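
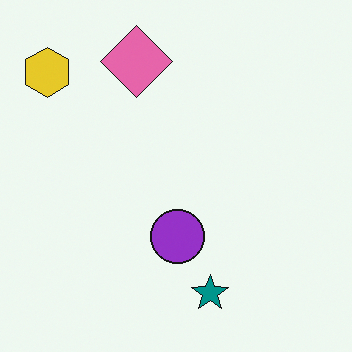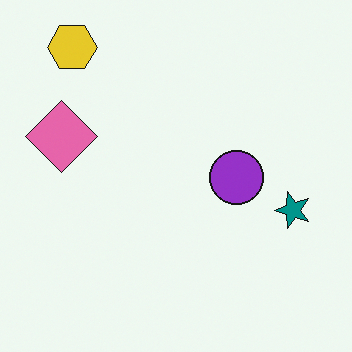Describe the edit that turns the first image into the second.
The image was transposed (reflected across the top-left ↔ bottom-right diagonal).

Shapes have swapped their row and column positions — what was in the top-right is now in the bottom-left — a diagonal reflection.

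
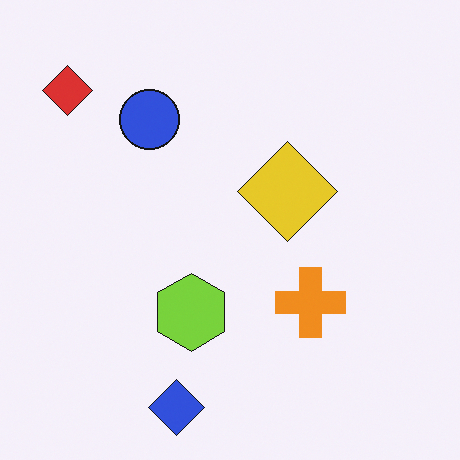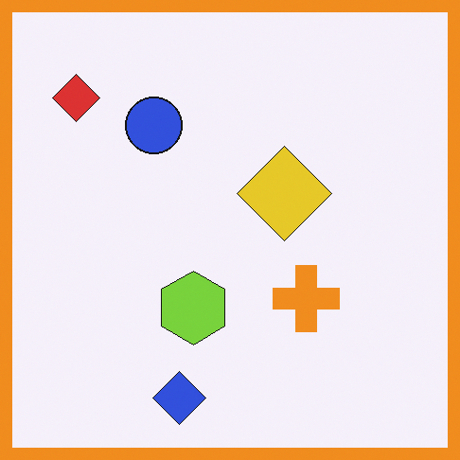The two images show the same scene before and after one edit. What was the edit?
Framed with a orange border.

A solid orange frame runs around the edge of the second image, with the content slightly shrunk inside it.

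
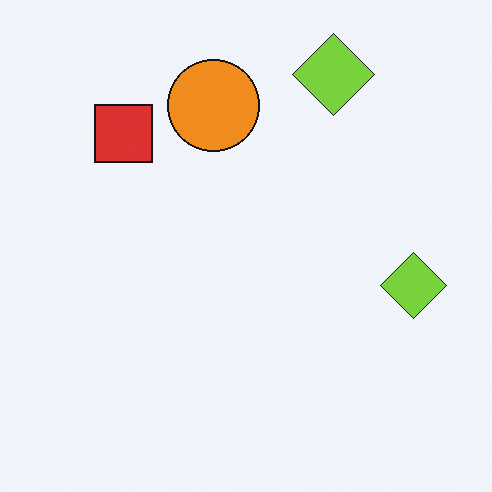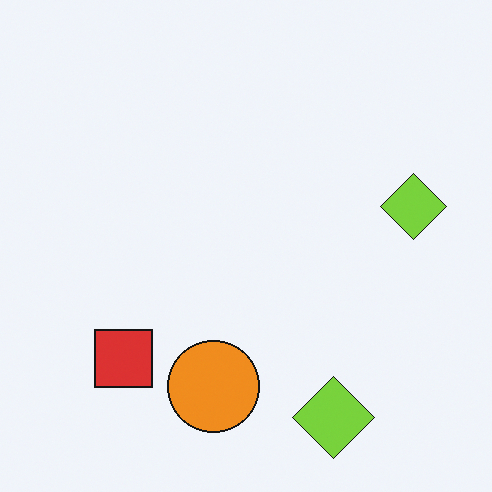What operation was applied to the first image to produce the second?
The transformation is: flipped vertically (top ↔ bottom).

The orange circle is in the top of the first image and the bottom of the second — shapes on opposite sides of the horizontal midline have swapped in a mirror flip.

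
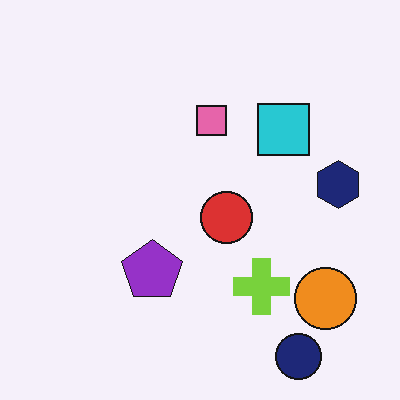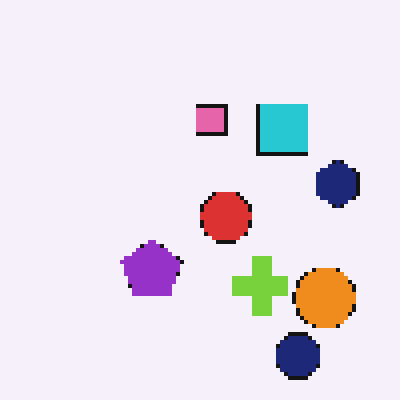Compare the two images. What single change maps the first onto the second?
This is the original image mildly pixelated.

Shapes are reduced to large square blocks; fine edges and outlines are lost — a downscale-then-upscale (mosaic) effect.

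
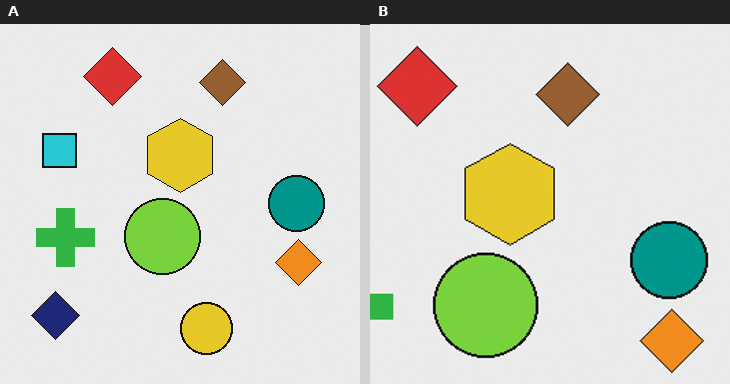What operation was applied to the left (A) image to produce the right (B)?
This is the original image cropped slightly and scaled back up.

The visible shapes are larger and the field of view is narrower; shapes near the original edges may be partly or wholly outside the frame — a crop-and-rescale.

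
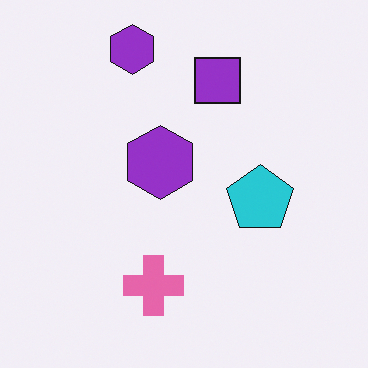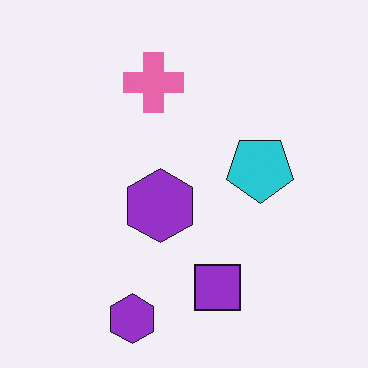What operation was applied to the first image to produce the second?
The image was flipped vertically (top ↔ bottom).

The purple square is in the top of the first image and the bottom of the second — shapes on opposite sides of the horizontal midline have swapped in a mirror flip.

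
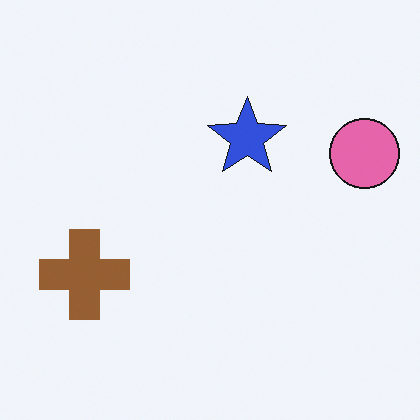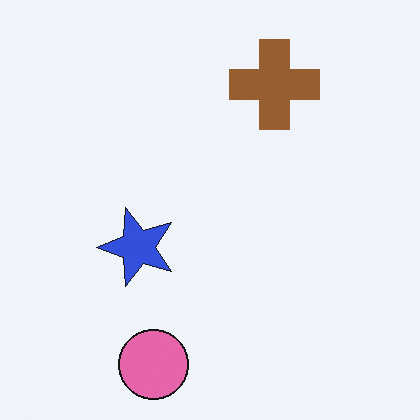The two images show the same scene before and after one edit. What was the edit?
Transposed (reflected across the top-left ↔ bottom-right diagonal).

Shapes have swapped their row and column positions — what was in the top-right is now in the bottom-left — a diagonal reflection.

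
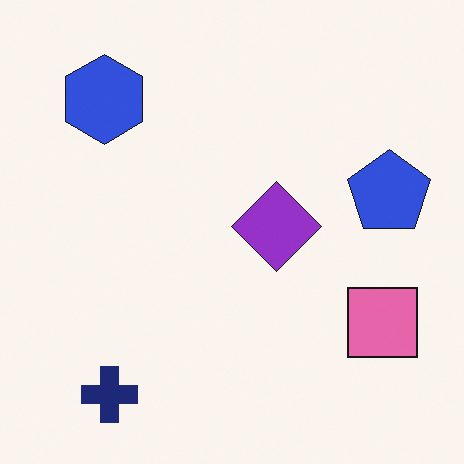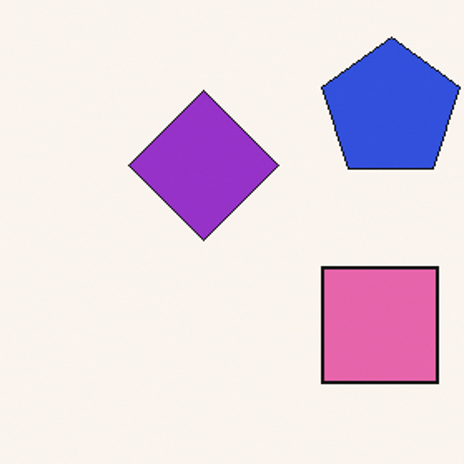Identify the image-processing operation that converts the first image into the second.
This is the original image cropped tightly and scaled back up.

The visible shapes are larger and the field of view is narrower; shapes near the original edges may be partly or wholly outside the frame — a crop-and-rescale.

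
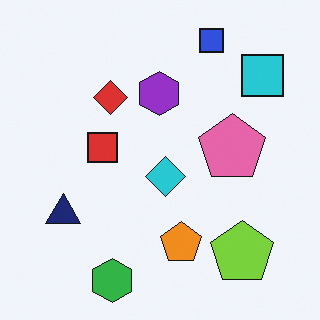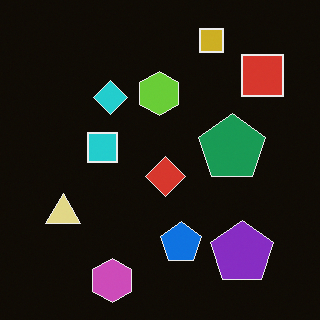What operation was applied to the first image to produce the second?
It was color-inverted (negative).

The light background has become dark and every shape's color is its complement — a photographic negative.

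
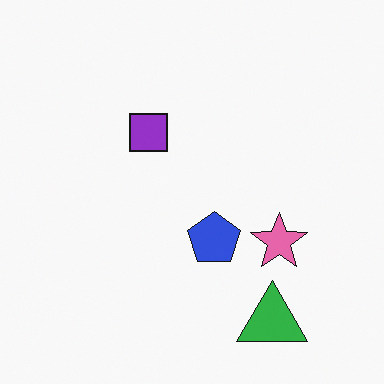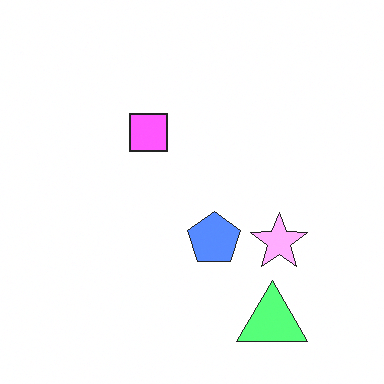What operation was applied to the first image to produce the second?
The image was brightened a lot.

Every pixel — background and shapes alike — is uniformly brightened.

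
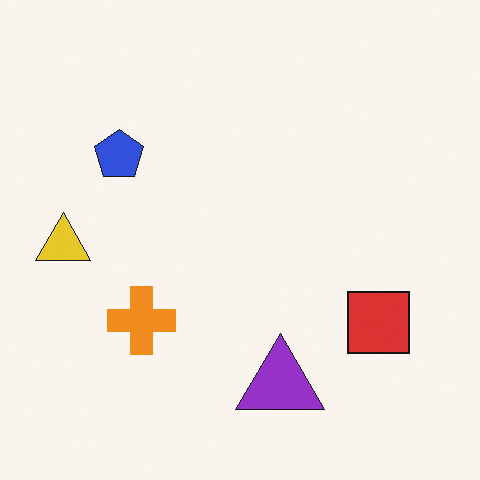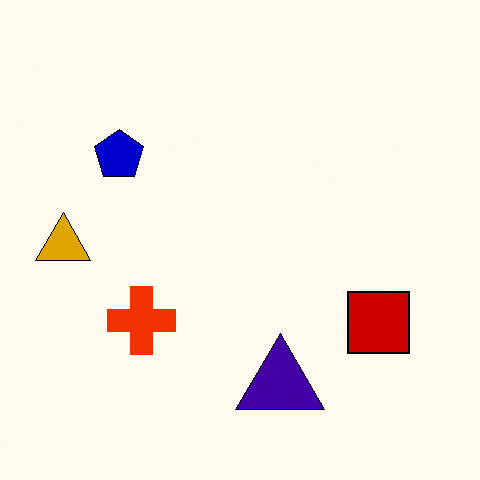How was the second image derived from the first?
The second image is the first boosted in contrast.

Tones are pushed away from mid-grey across the whole image — a global contrast change.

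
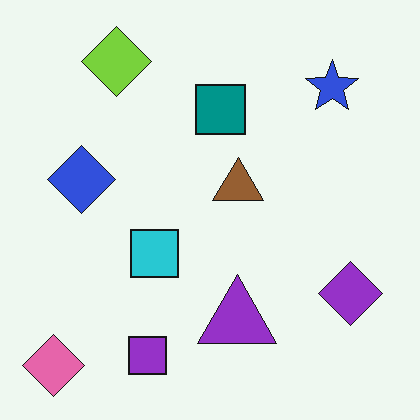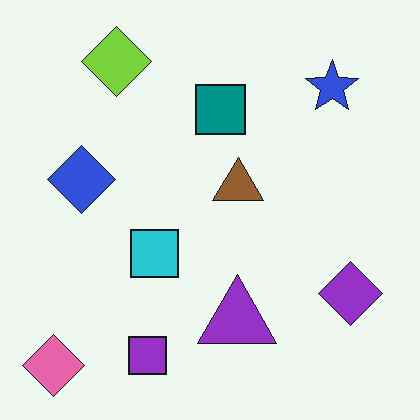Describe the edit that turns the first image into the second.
The transformation is: JPEG-compressed with visible artifacts.

Blocky 8×8 compression artifacts appear around shape edges and the flat background shows ringing — characteristic JPEG degradation.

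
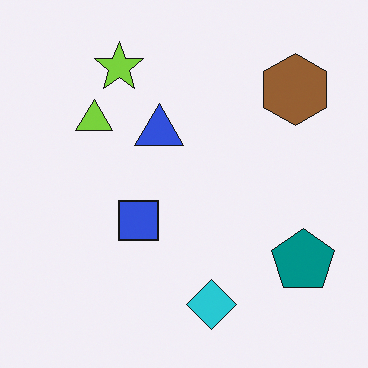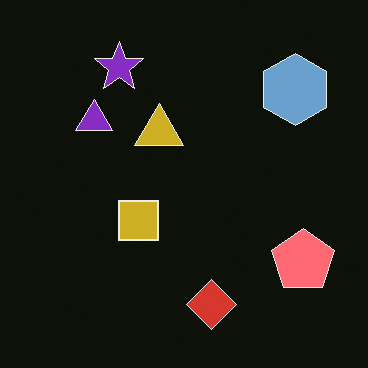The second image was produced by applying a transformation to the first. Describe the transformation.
It was color-inverted (negative).

The light background has become dark and every shape's color is its complement — a photographic negative.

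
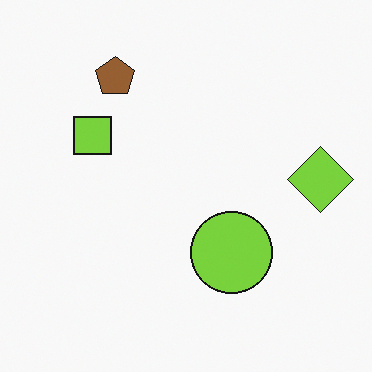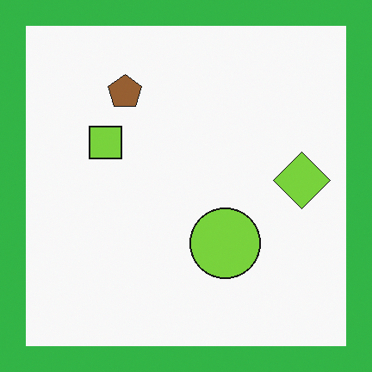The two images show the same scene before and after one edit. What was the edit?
Framed with a green border.

A solid green frame runs around the edge of the second image, with the content slightly shrunk inside it.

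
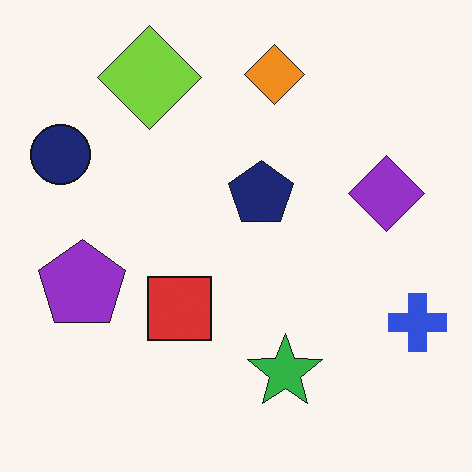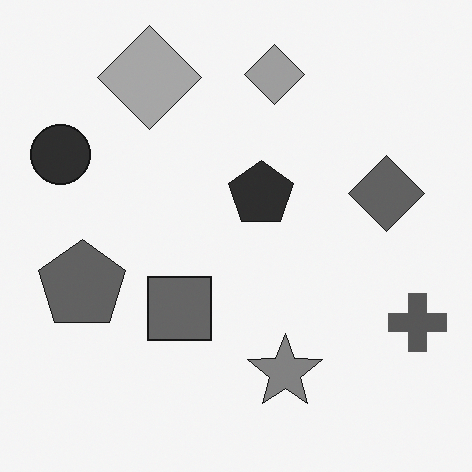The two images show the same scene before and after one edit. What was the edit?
Converted to grayscale.

All color is removed — every shape is now a shade of grey.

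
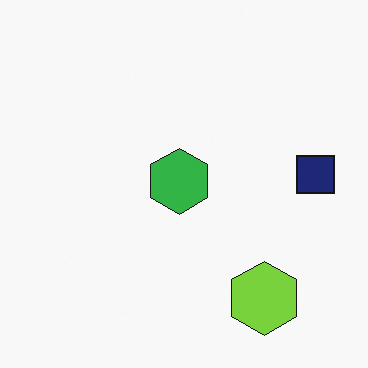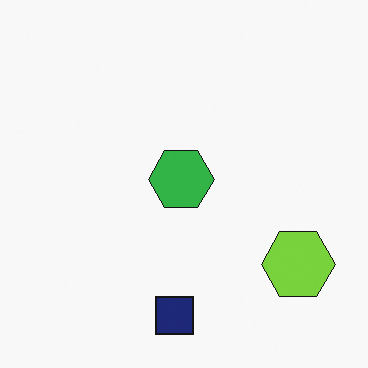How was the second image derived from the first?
Transposed (reflected across the top-left ↔ bottom-right diagonal).

Shapes have swapped their row and column positions — what was in the top-right is now in the bottom-left — a diagonal reflection.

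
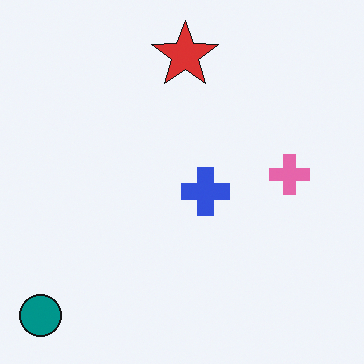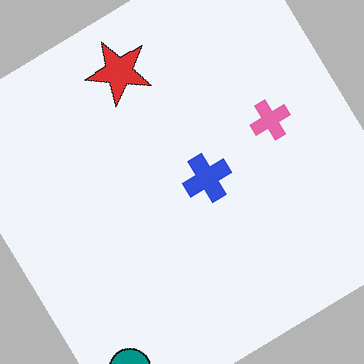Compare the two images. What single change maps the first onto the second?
The image was rotated counter-clockwise by a large amount — several tens of degrees.

Every shape is tilted by the same angle and the image corners show triangular fill wedges — a whole-image rotation by a non-right angle.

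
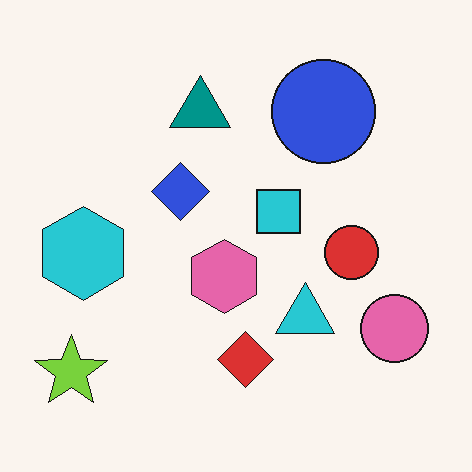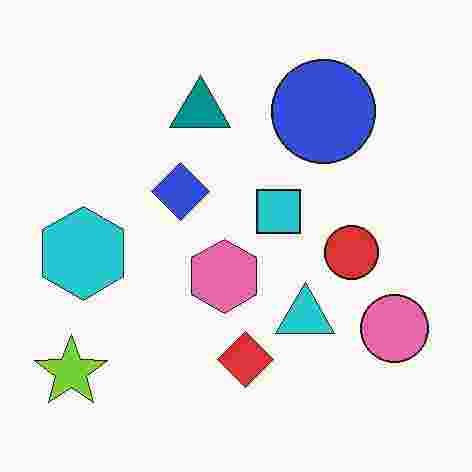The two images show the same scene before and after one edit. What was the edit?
The second image is the first heavily JPEG-compressed with obvious blocking artifacts.

Blocky 8×8 compression artifacts appear around shape edges and the flat background shows ringing — characteristic JPEG degradation.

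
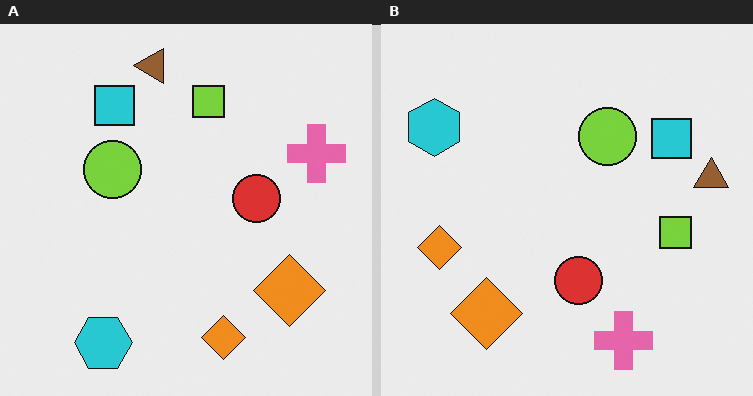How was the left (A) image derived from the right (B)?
The left (A) image is the right (B) rotated 90° counter-clockwise.

The cyan hexagon sits in the top-left of the right (B) image and the bottom-left of the left (A) — consistent with a whole-image 90° counter-clockwise rotation.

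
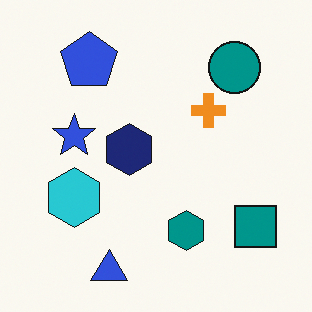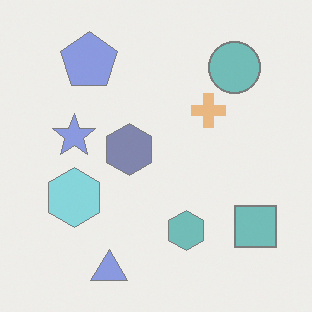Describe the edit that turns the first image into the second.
The transformation is: given much lower contrast.

Tones are pushed toward mid-grey across the whole image — a global contrast change.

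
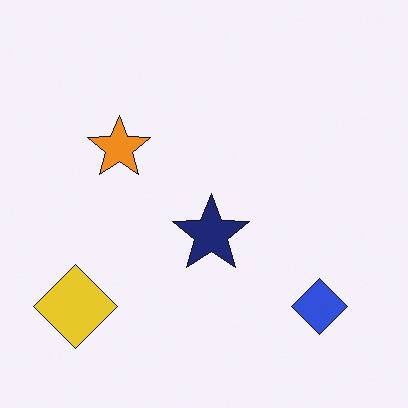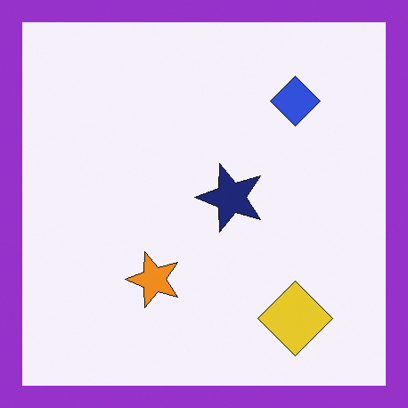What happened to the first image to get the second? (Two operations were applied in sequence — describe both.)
The transformation is: rotated 90° counter-clockwise, then framed with a purple border.

The yellow diamond sits in the bottom-left of the first image and the bottom-right of the second — consistent with a whole-image 90° counter-clockwise rotation. A solid purple frame runs around the edge of the second image, with the content slightly shrunk inside it.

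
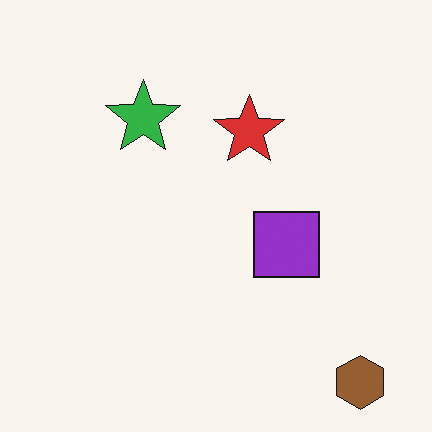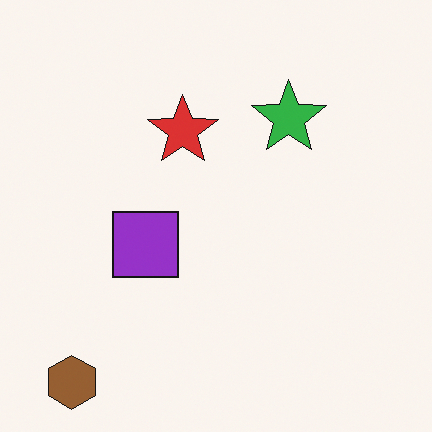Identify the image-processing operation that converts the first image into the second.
Flipped horizontally (left ↔ right).

The brown hexagon is in the bottom-right of the first image and the bottom-left of the second — shapes on opposite sides of the vertical midline have swapped in a mirror flip.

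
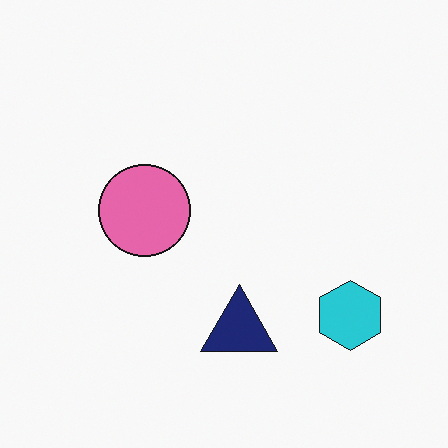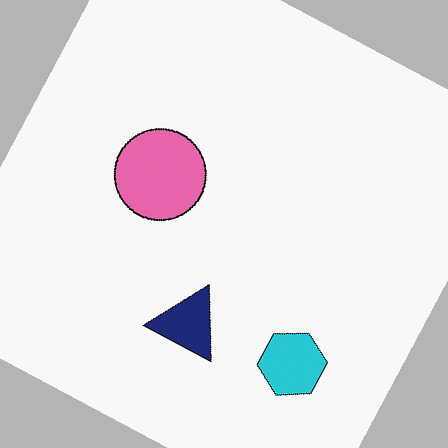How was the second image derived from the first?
The second image is the first rotated clockwise by a moderate amount.

Every shape is tilted by the same angle and the image corners show triangular fill wedges — a whole-image rotation by a non-right angle.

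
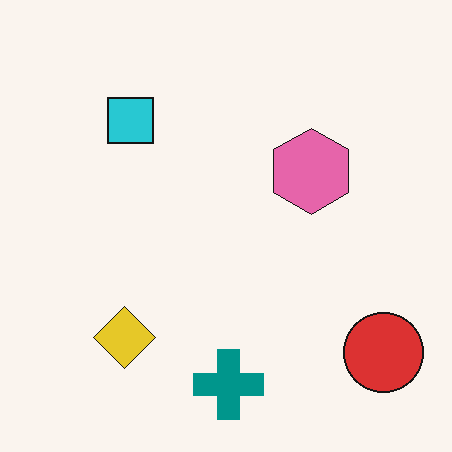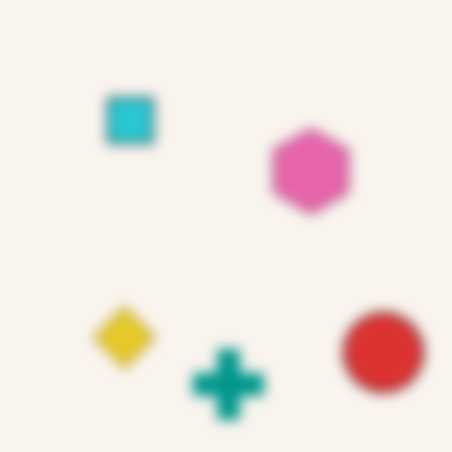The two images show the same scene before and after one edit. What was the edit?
Strongly gaussian-blurred.

Shape edges and outlines are uniformly softened across the whole image.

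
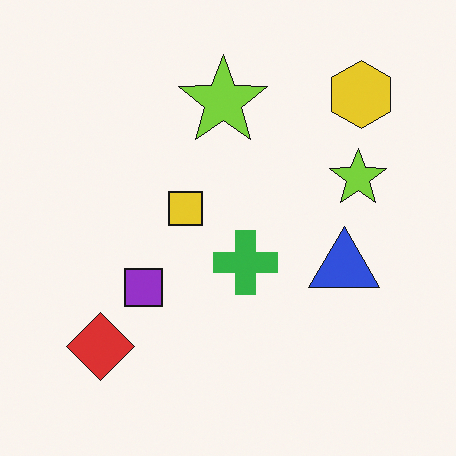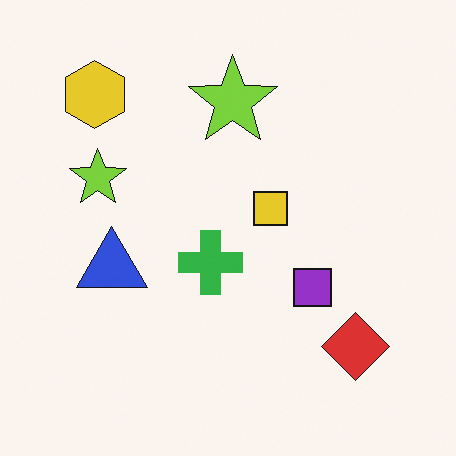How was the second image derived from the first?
The image was flipped horizontally (left ↔ right).

The yellow hexagon is in the top-right of the first image and the top-left of the second — shapes on opposite sides of the vertical midline have swapped in a mirror flip.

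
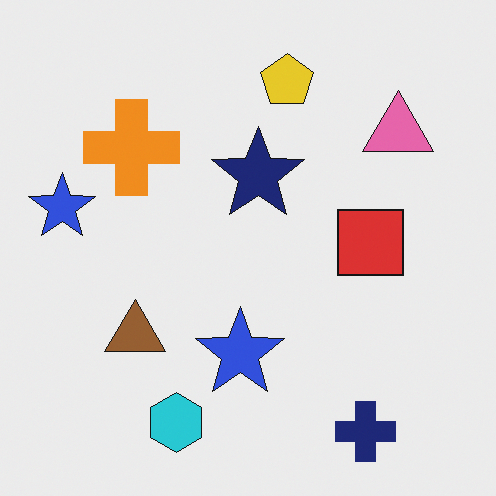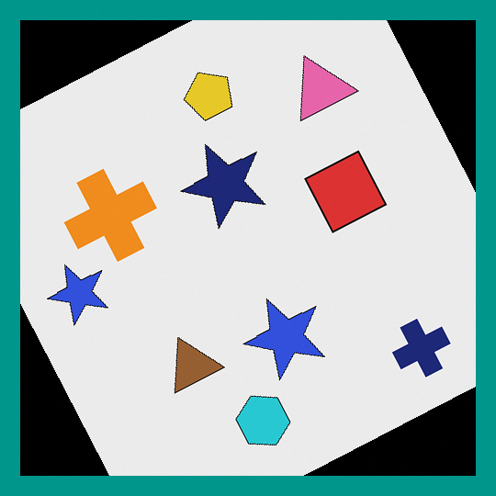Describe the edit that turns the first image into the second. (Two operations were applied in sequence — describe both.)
It was rotated counter-clockwise by a moderate amount, then framed with a teal border.

Every shape is tilted by the same angle and the image corners show triangular fill wedges — a whole-image rotation by a non-right angle. A solid teal frame runs around the edge of the second image, with the content slightly shrunk inside it.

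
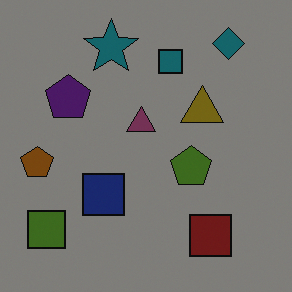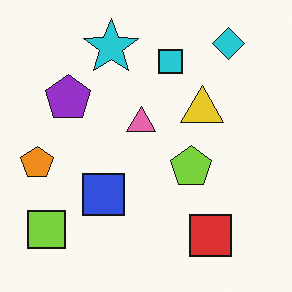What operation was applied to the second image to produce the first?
The first image is the second substantially darkened.

Every pixel — background and shapes alike — is uniformly darkened.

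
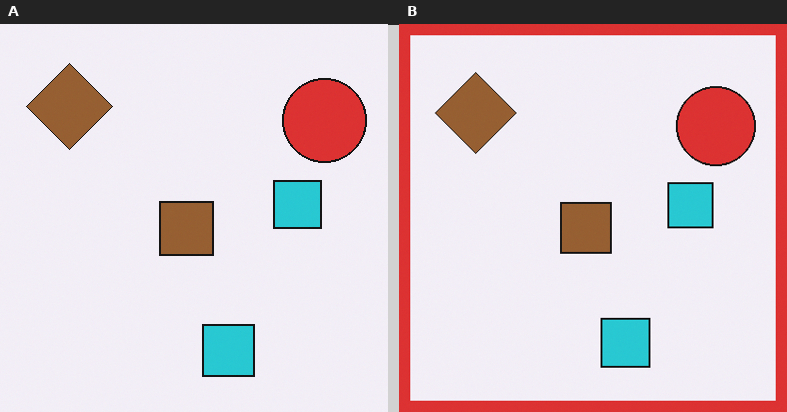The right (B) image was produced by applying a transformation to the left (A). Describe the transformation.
The transformation is: framed with a red border.

A solid red frame runs around the edge of the right (B) image, with the content slightly shrunk inside it.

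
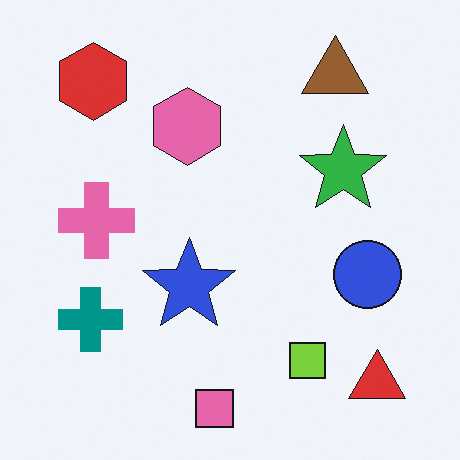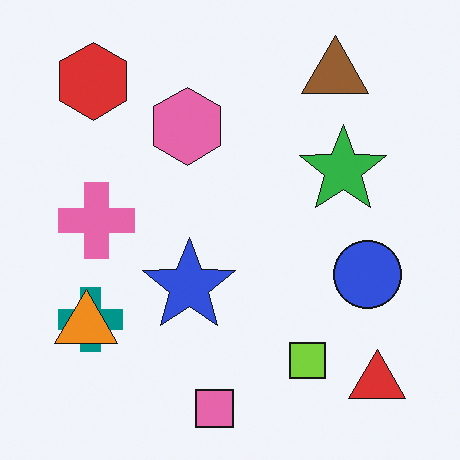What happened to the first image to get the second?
It was overlaid with an additional orange triangle.

An orange triangle appears in the second image that is absent from the first.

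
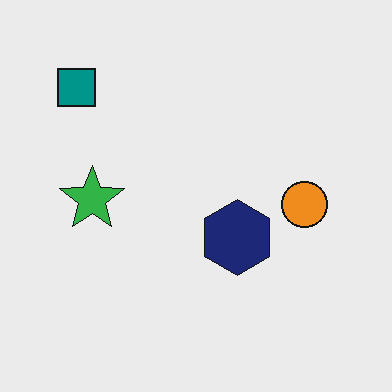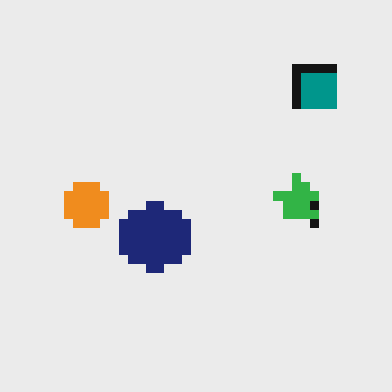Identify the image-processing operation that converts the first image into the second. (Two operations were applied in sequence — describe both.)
It was coarsely pixelated, then flipped horizontally (left ↔ right).

Shapes are reduced to large square blocks; fine edges and outlines are lost — a downscale-then-upscale (mosaic) effect. The teal square is in the top-left of the first image and the top-right of the second — shapes on opposite sides of the vertical midline have swapped in a mirror flip.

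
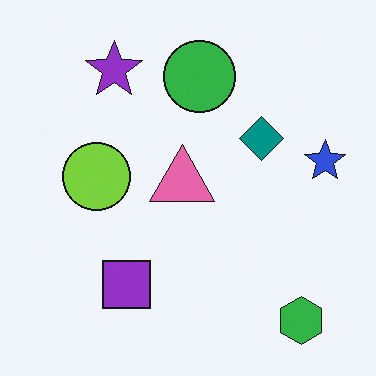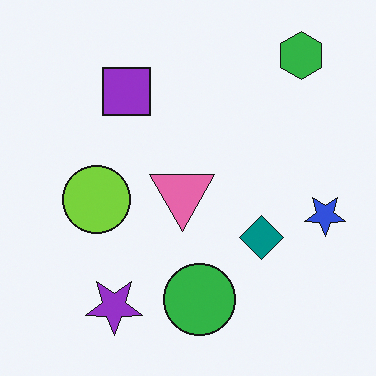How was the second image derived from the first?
It was flipped vertically (top ↔ bottom).

The green hexagon is in the bottom-right of the first image and the top-right of the second — shapes on opposite sides of the horizontal midline have swapped in a mirror flip.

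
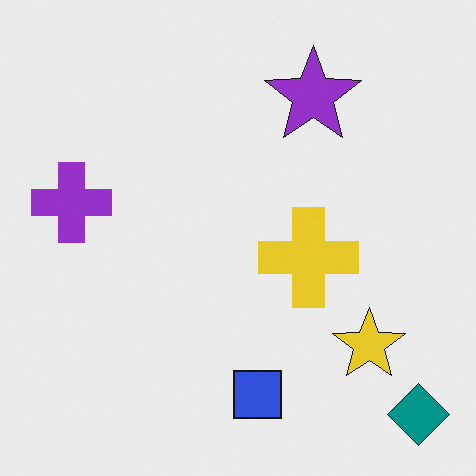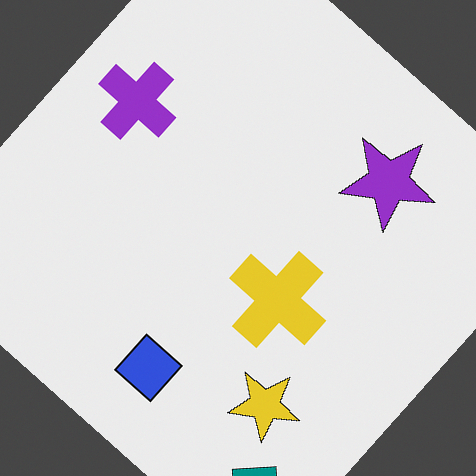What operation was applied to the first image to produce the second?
This is the original image rotated clockwise by a large amount — several tens of degrees.

Every shape is tilted by the same angle and the image corners show triangular fill wedges — a whole-image rotation by a non-right angle.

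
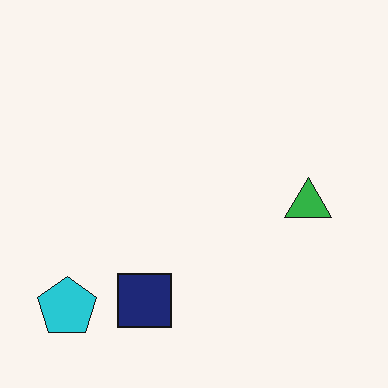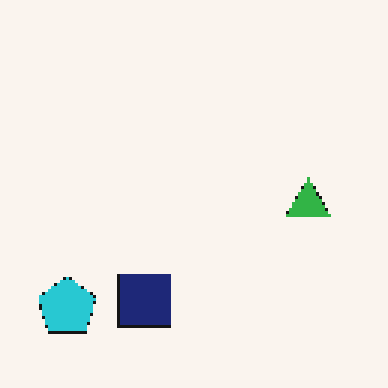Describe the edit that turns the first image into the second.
This is the original image lightly pixelated (a mild mosaic effect).

Shapes are reduced to large square blocks; fine edges and outlines are lost — a downscale-then-upscale (mosaic) effect.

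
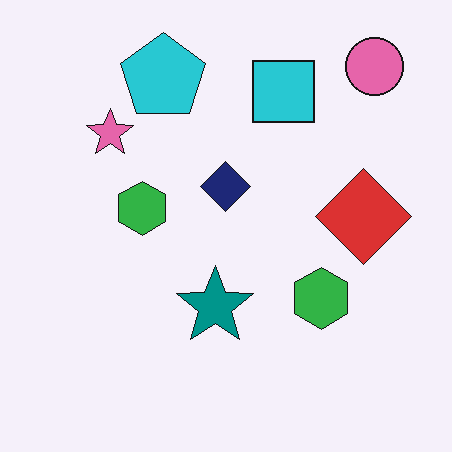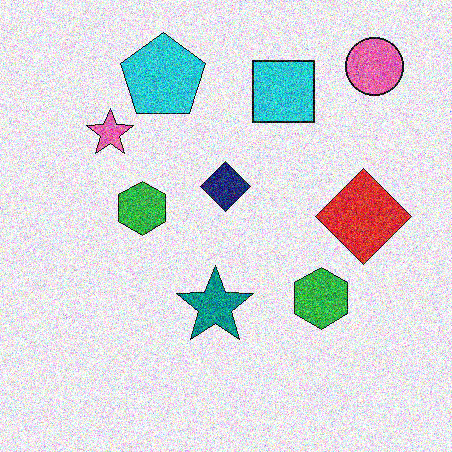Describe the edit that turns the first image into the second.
The image was degraded with a thick layer of grain.

Random speckle covers the whole image, including the flat background.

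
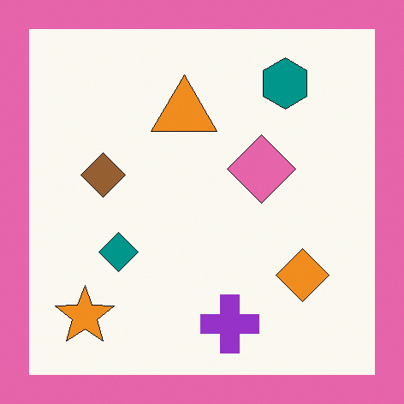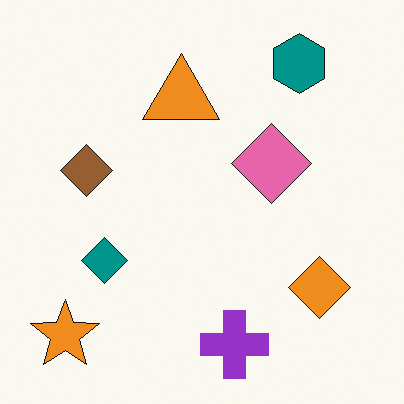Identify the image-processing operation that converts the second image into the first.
The transformation is: framed with a pink border.

A solid pink frame runs around the edge of the first image, with the content slightly shrunk inside it.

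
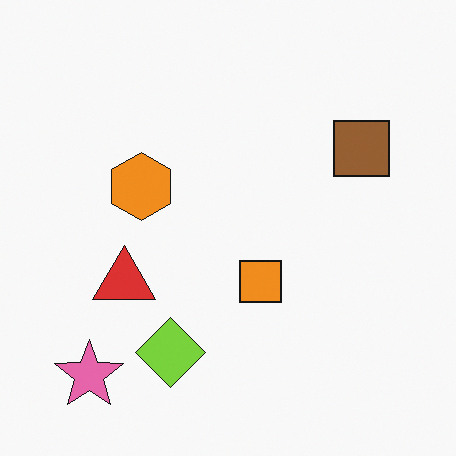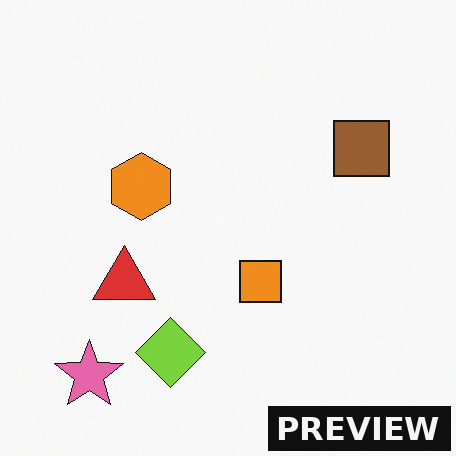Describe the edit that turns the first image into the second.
The second image is the first watermarked with the text "PREVIEW" in the lower-right corner.

A dark label reading "PREVIEW" appears in the lower-right corner.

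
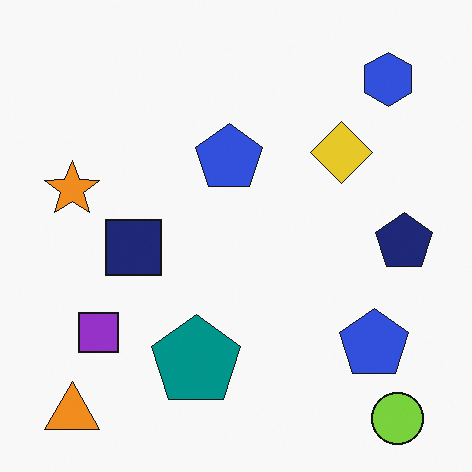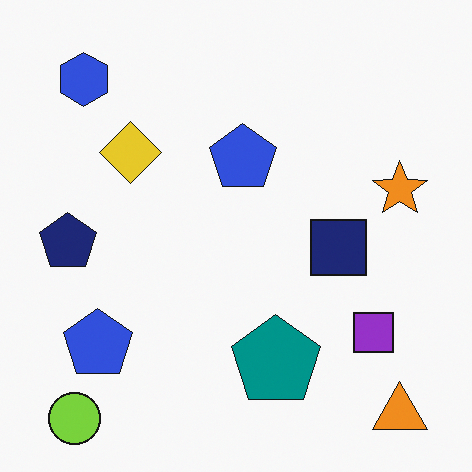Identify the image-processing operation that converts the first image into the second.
The second image is the first flipped horizontally (left ↔ right).

The navy pentagon is in the right of the first image and the left of the second — shapes on opposite sides of the vertical midline have swapped in a mirror flip.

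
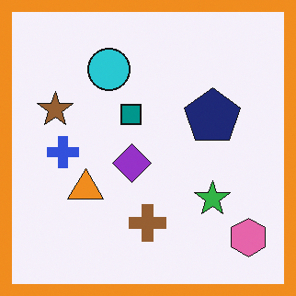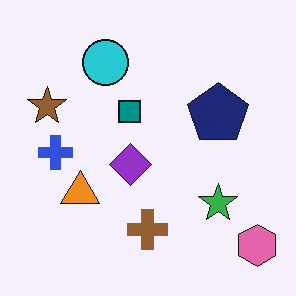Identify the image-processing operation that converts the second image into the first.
The image was framed with a orange border.

A solid orange frame runs around the edge of the first image, with the content slightly shrunk inside it.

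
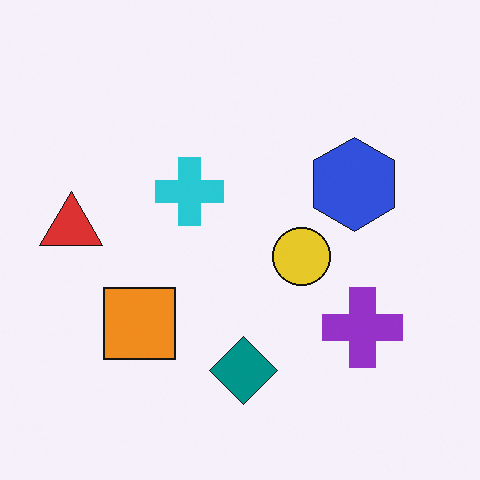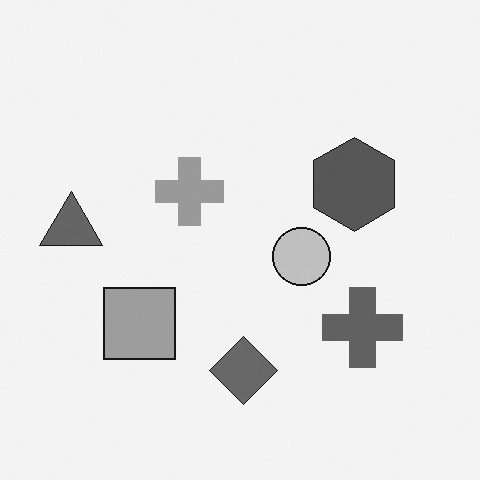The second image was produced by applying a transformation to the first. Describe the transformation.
The second image is the first converted to grayscale.

All color is removed — every shape is now a shade of grey.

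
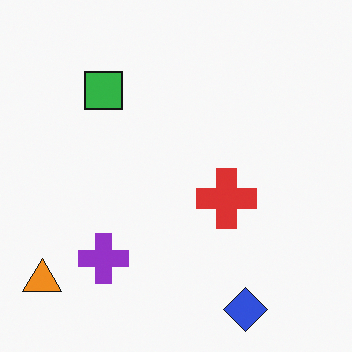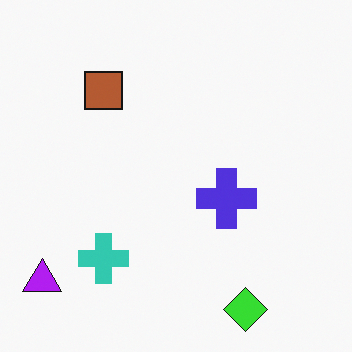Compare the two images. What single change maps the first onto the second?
The image was hue-shifted through roughly half the color wheel.

Every shape's color has rotated by the same amount around the hue wheel — a uniform hue shift.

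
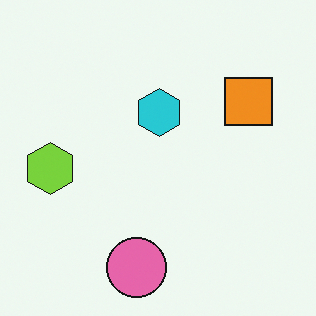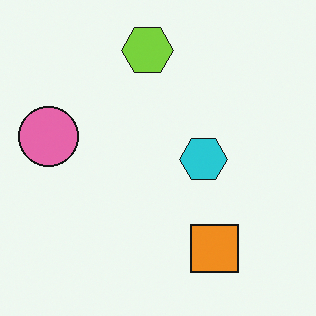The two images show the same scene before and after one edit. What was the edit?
The second image is the first rotated 90° clockwise.

The pink circle sits in the bottom of the first image and the left of the second — consistent with a whole-image 90° clockwise rotation.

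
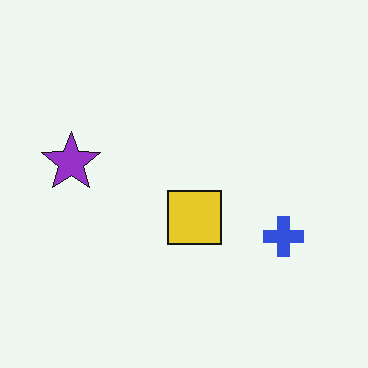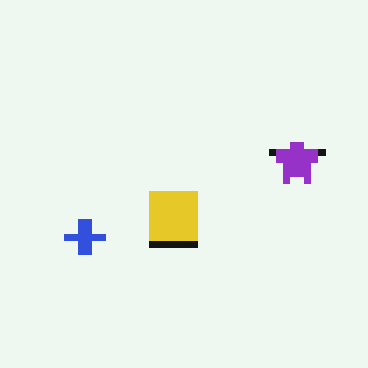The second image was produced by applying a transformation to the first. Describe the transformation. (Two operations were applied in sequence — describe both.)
It was flipped horizontally (left ↔ right), then moderately pixelated.

The purple star is in the left of the first image and the right of the second — shapes on opposite sides of the vertical midline have swapped in a mirror flip. Shapes are reduced to large square blocks; fine edges and outlines are lost — a downscale-then-upscale (mosaic) effect.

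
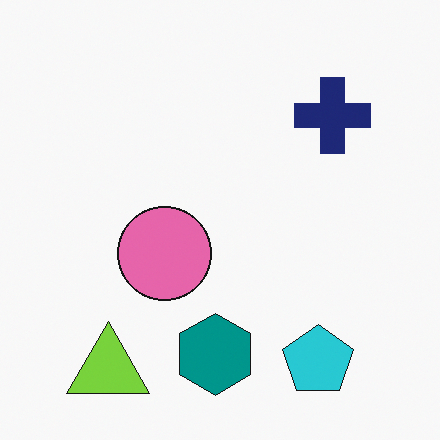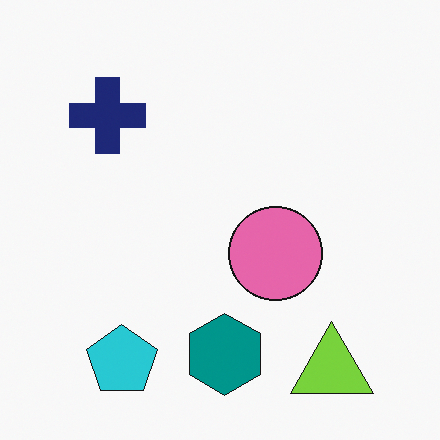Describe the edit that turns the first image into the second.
The image was flipped horizontally (left ↔ right).

The navy cross is in the top-right of the first image and the top-left of the second — shapes on opposite sides of the vertical midline have swapped in a mirror flip.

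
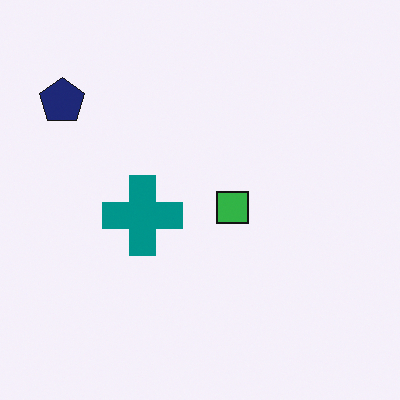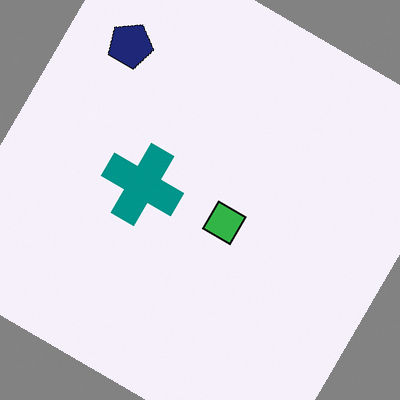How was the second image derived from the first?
It was rotated clockwise by a large amount — several tens of degrees.

Every shape is tilted by the same angle and the image corners show triangular fill wedges — a whole-image rotation by a non-right angle.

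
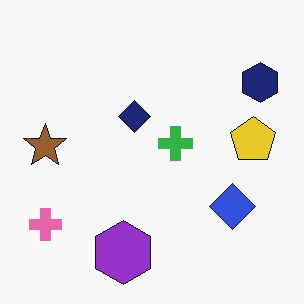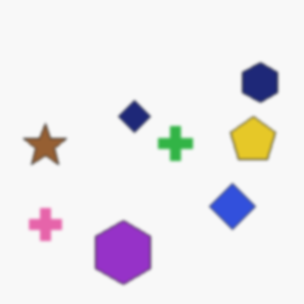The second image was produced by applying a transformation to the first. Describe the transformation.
The second image is the first lightly blurred.

Shape edges and outlines are uniformly softened across the whole image.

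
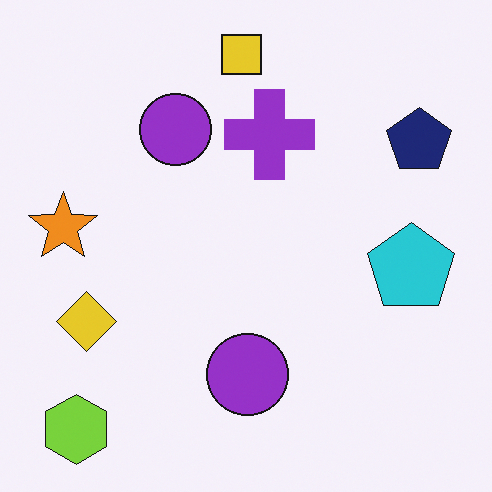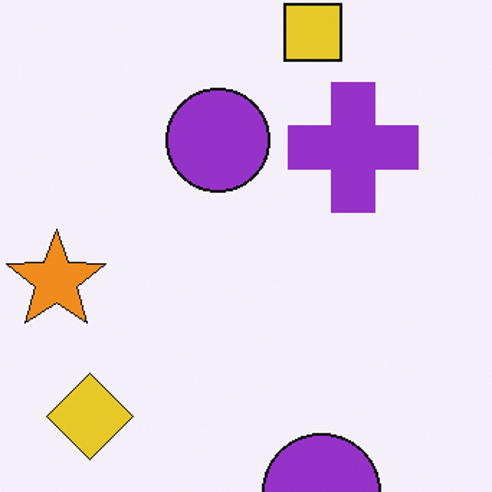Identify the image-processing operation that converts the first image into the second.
The transformation is: cropped to a modestly smaller region and rescaled.

The visible shapes are larger and the field of view is narrower; shapes near the original edges may be partly or wholly outside the frame — a crop-and-rescale.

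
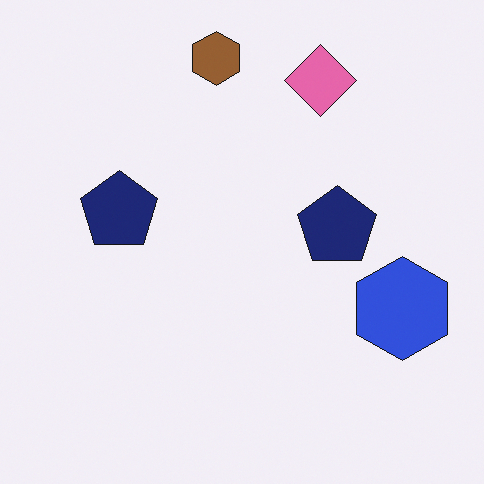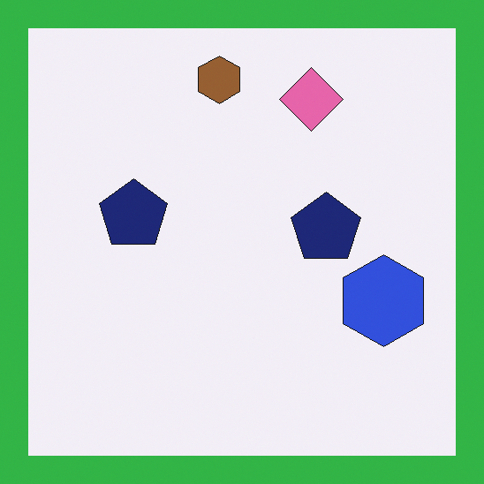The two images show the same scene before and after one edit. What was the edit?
It was framed with a green border.

A solid green frame runs around the edge of the second image, with the content slightly shrunk inside it.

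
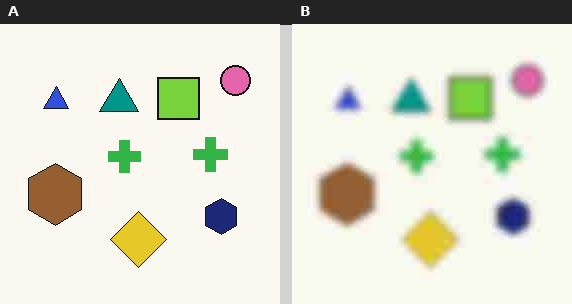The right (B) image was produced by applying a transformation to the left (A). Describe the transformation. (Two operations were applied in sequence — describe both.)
This is the original image moderately blurred, then degraded with heavy JPEG compression.

Shape edges and outlines are uniformly softened across the whole image. Blocky 8×8 compression artifacts appear around shape edges and the flat background shows ringing — characteristic JPEG degradation.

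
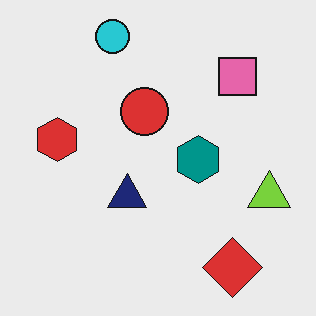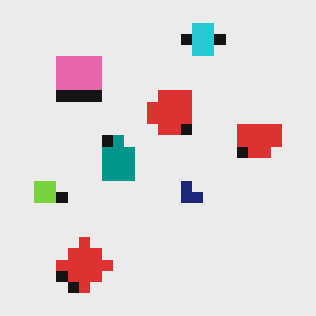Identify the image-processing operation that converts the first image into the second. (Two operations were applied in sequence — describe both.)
This is the original image flipped horizontally (left ↔ right), then heavily pixelated into large blocks.

The lime triangle is in the right of the first image and the left of the second — shapes on opposite sides of the vertical midline have swapped in a mirror flip. Shapes are reduced to large square blocks; fine edges and outlines are lost — a downscale-then-upscale (mosaic) effect.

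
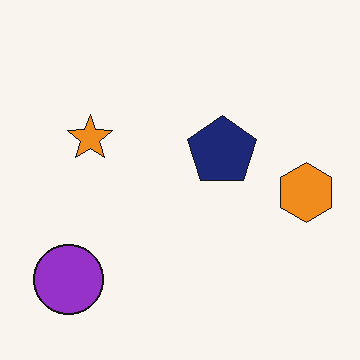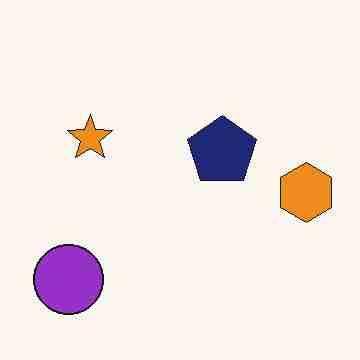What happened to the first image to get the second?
The transformation is: heavily JPEG-compressed with obvious blocking artifacts.

Blocky 8×8 compression artifacts appear around shape edges and the flat background shows ringing — characteristic JPEG degradation.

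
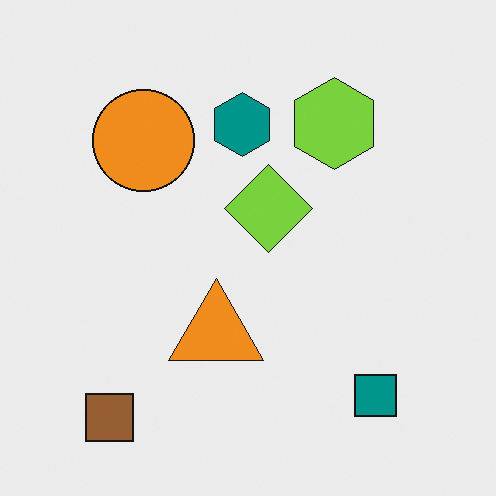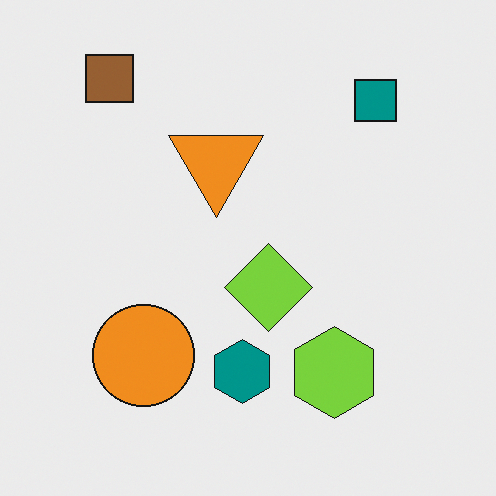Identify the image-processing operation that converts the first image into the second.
The image was flipped vertically (top ↔ bottom).

The brown square is in the bottom-left of the first image and the top-left of the second — shapes on opposite sides of the horizontal midline have swapped in a mirror flip.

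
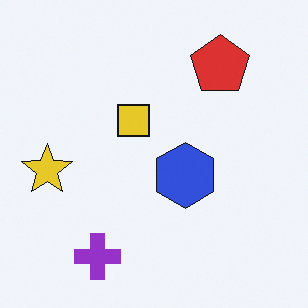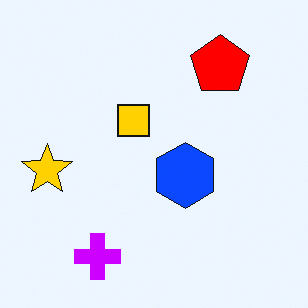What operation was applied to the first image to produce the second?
This is the original image heavily oversaturated.

All colors are more vivid — a global saturation change.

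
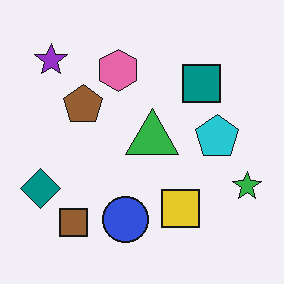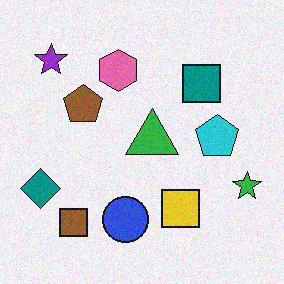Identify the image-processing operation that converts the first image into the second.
The second image is the first degraded with subtle gaussian noise.

Random speckle covers the whole image, including the flat background.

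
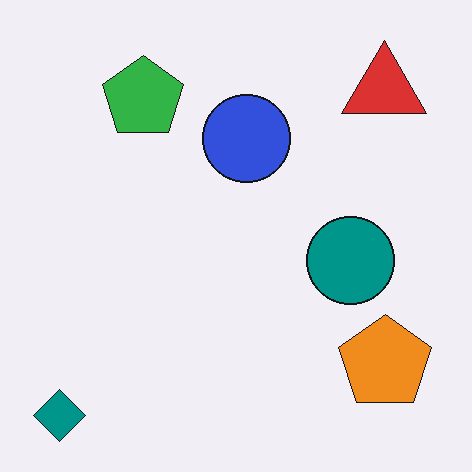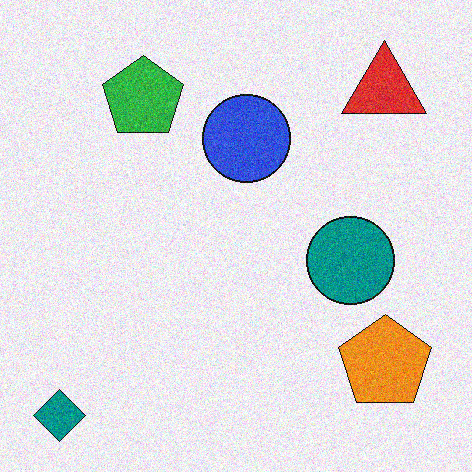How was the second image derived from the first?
The transformation is: degraded with moderate additive noise.

Random speckle covers the whole image, including the flat background.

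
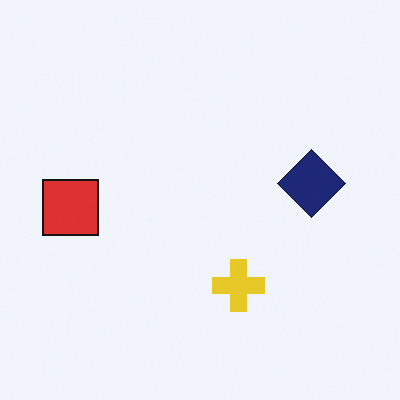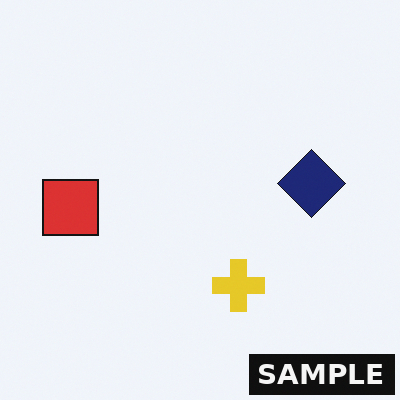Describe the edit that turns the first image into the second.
The second image is the first watermarked with the text "SAMPLE" in the lower-right corner.

A dark label reading "SAMPLE" appears in the lower-right corner.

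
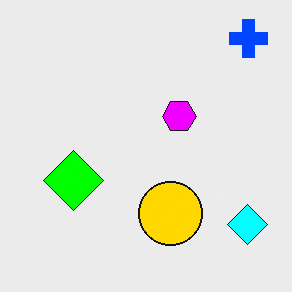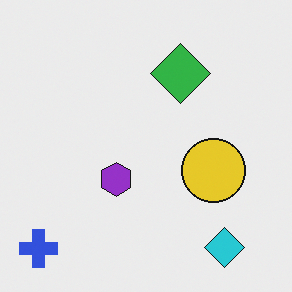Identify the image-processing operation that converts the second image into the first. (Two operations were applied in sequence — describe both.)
The first image is the second transposed (reflected across the top-left ↔ bottom-right diagonal), then heavily oversaturated.

Shapes have swapped their row and column positions — what was in the top-right is now in the bottom-left — a diagonal reflection. All colors are more vivid — a global saturation change.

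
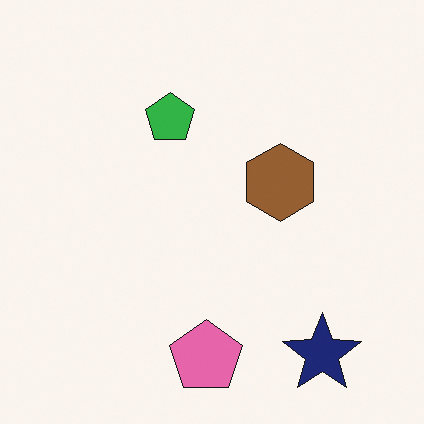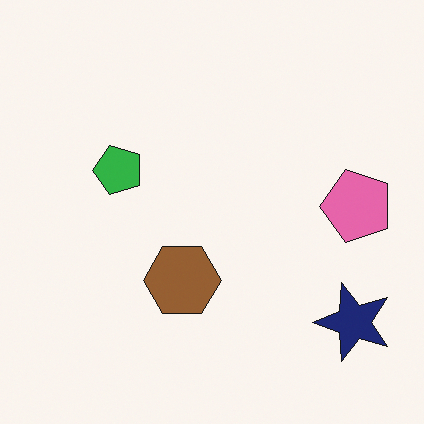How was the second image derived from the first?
Transposed (reflected across the top-left ↔ bottom-right diagonal).

Shapes have swapped their row and column positions — what was in the top-right is now in the bottom-left — a diagonal reflection.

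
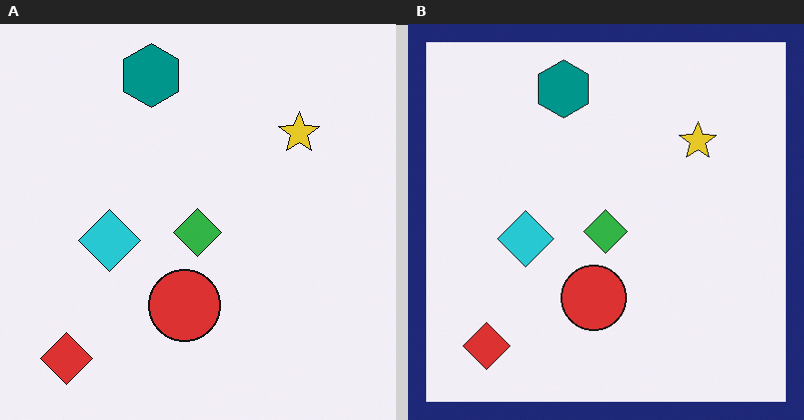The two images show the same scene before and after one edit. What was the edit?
It was framed with a navy border.

A solid navy frame runs around the edge of the right (B) image, with the content slightly shrunk inside it.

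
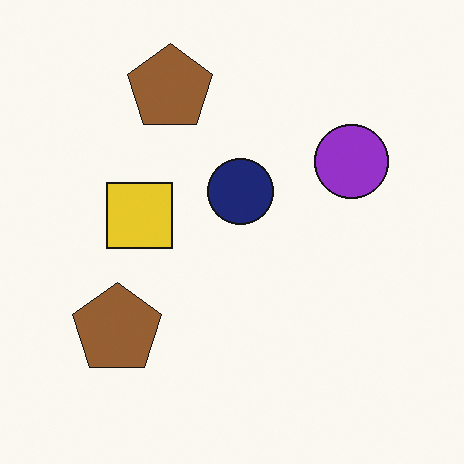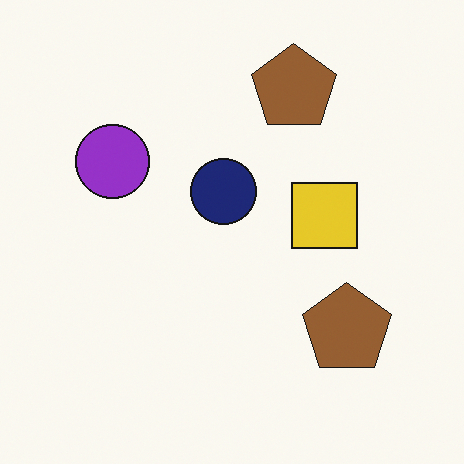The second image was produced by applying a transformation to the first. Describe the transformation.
Flipped horizontally (left ↔ right).

The purple circle is in the right of the first image and the left of the second — shapes on opposite sides of the vertical midline have swapped in a mirror flip.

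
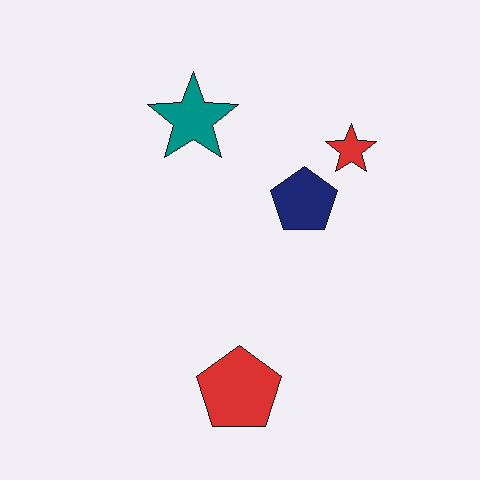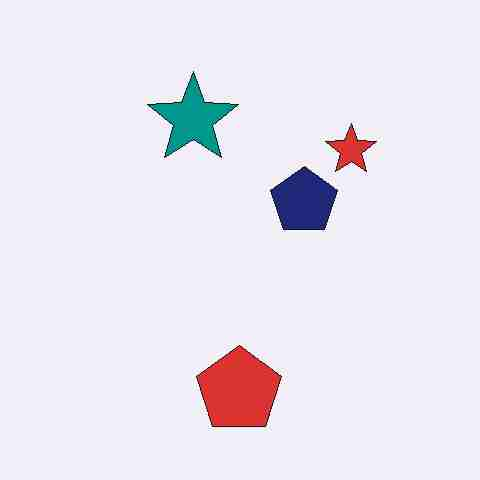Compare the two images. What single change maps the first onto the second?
This is the original image degraded with heavy JPEG compression.

Blocky 8×8 compression artifacts appear around shape edges and the flat background shows ringing — characteristic JPEG degradation.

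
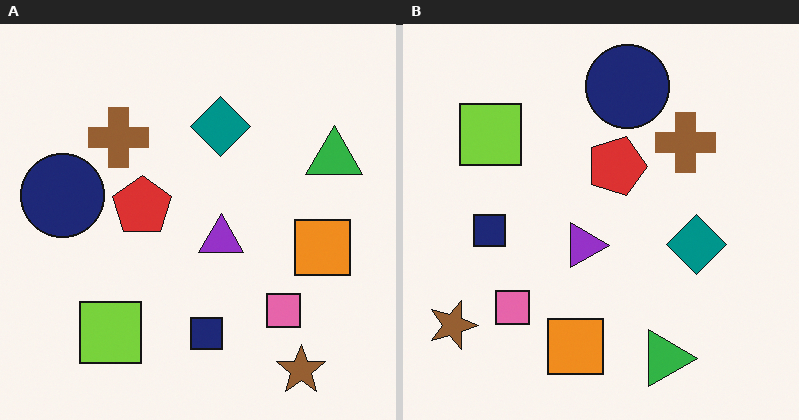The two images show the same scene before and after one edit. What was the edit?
This is the original image rotated 90° clockwise.

The brown star sits in the bottom-right of the left (A) image and the bottom-left of the right (B) — consistent with a whole-image 90° clockwise rotation.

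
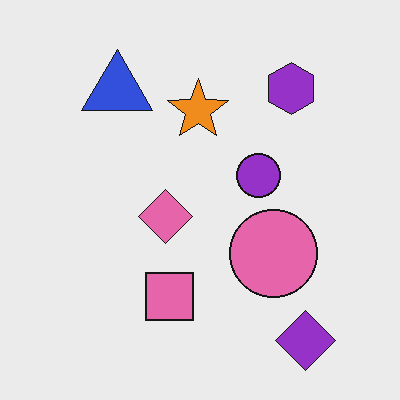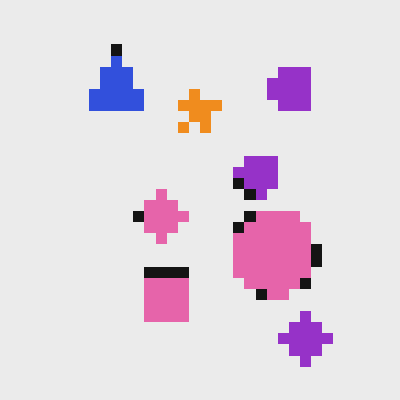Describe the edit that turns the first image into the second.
The second image is the first heavily pixelated into large blocks.

Shapes are reduced to large square blocks; fine edges and outlines are lost — a downscale-then-upscale (mosaic) effect.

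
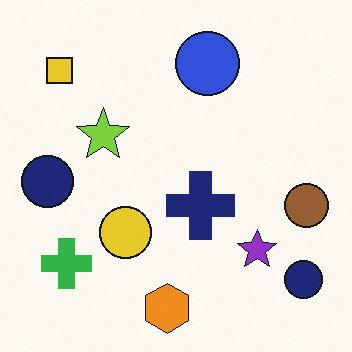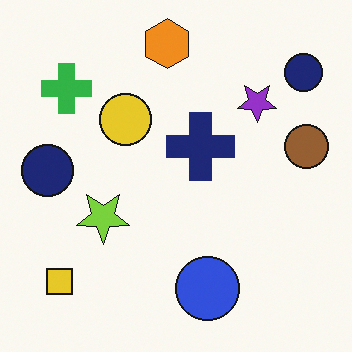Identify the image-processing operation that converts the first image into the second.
The transformation is: flipped vertically (top ↔ bottom).

The orange hexagon is in the bottom of the first image and the top of the second — shapes on opposite sides of the horizontal midline have swapped in a mirror flip.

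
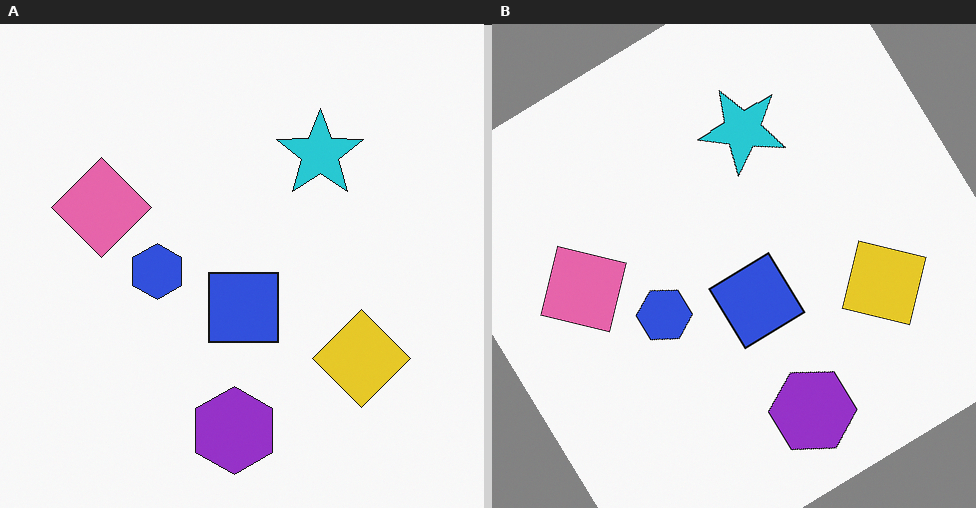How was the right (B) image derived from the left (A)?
The right (B) image is the left (A) rotated counter-clockwise by a large amount — several tens of degrees.

Every shape is tilted by the same angle and the image corners show triangular fill wedges — a whole-image rotation by a non-right angle.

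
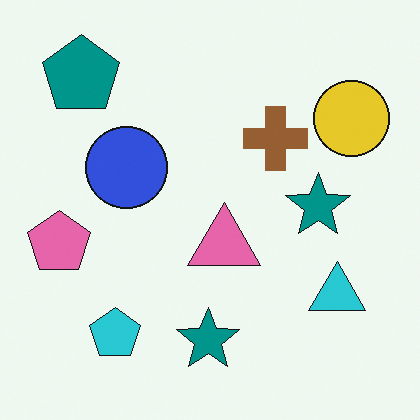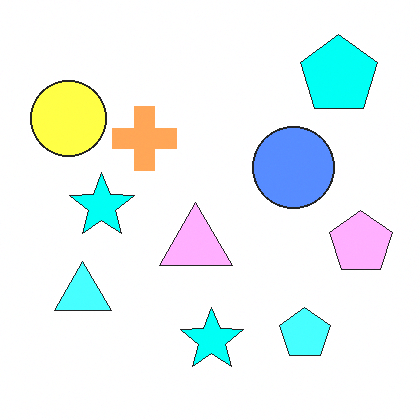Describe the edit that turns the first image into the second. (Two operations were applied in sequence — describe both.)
The image was flipped horizontally (left ↔ right), then substantially brightened.

The pink pentagon is in the left of the first image and the right of the second — shapes on opposite sides of the vertical midline have swapped in a mirror flip. Every pixel — background and shapes alike — is uniformly brightened.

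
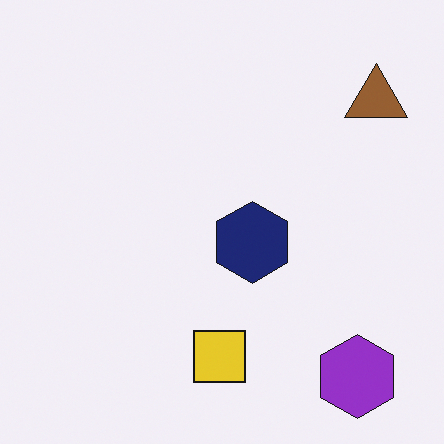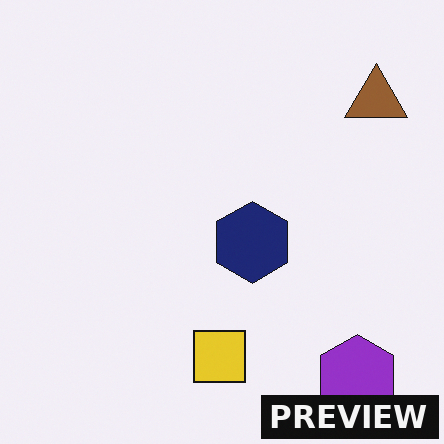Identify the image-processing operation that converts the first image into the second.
Watermarked with the text "PREVIEW" in the lower-right corner.

A dark label reading "PREVIEW" appears in the lower-right corner.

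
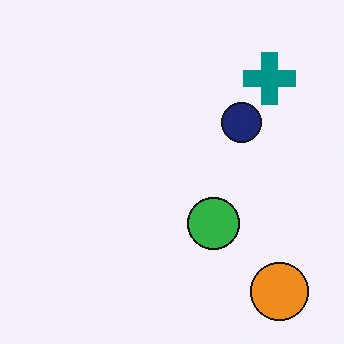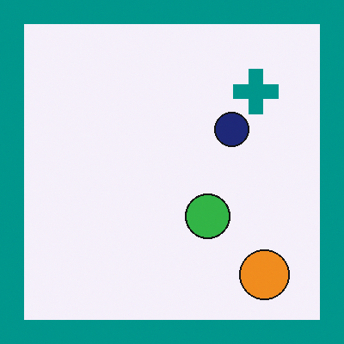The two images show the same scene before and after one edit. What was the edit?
It was framed with a teal border.

A solid teal frame runs around the edge of the second image, with the content slightly shrunk inside it.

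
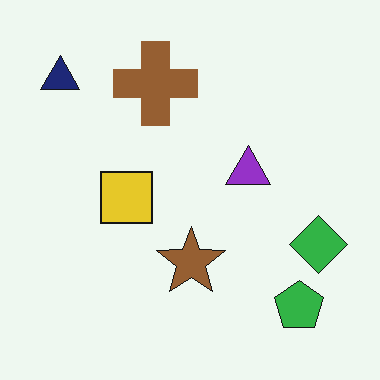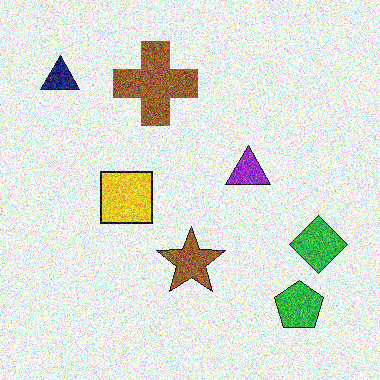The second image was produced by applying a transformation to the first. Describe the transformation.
Degraded with heavy additive noise.

Random speckle covers the whole image, including the flat background.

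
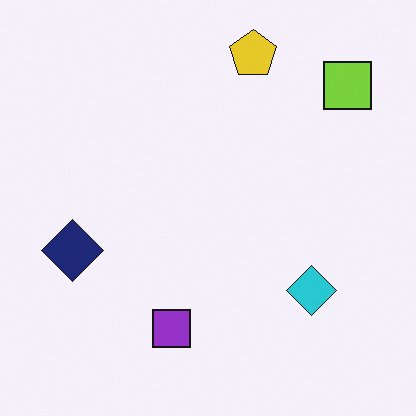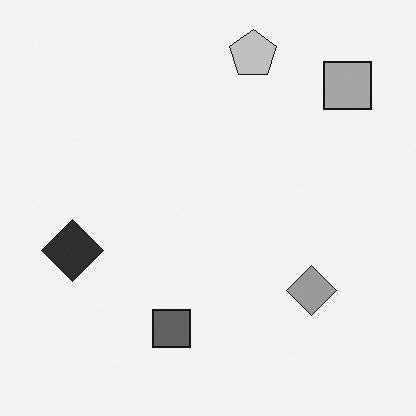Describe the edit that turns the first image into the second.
The image was converted to grayscale.

All color is removed — every shape is now a shade of grey.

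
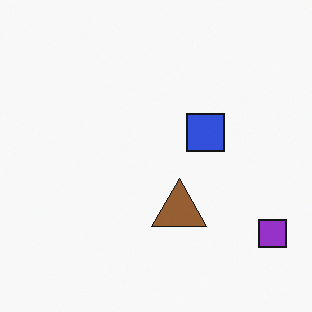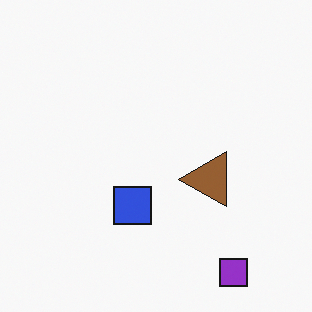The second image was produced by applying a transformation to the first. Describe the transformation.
This is the original image transposed (reflected across the top-left ↔ bottom-right diagonal).

Shapes have swapped their row and column positions — what was in the top-right is now in the bottom-left — a diagonal reflection.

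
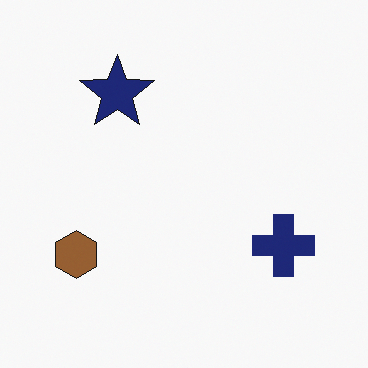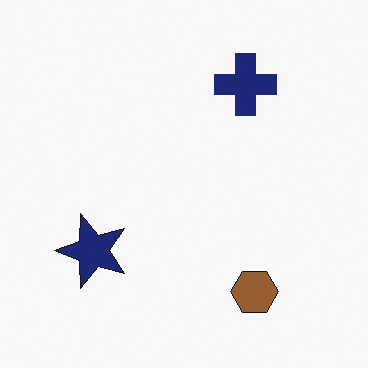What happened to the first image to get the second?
This is the original image rotated 90° counter-clockwise.

The brown hexagon sits in the bottom-left of the first image and the bottom-right of the second — consistent with a whole-image 90° counter-clockwise rotation.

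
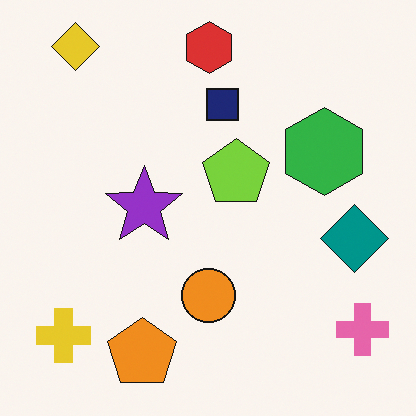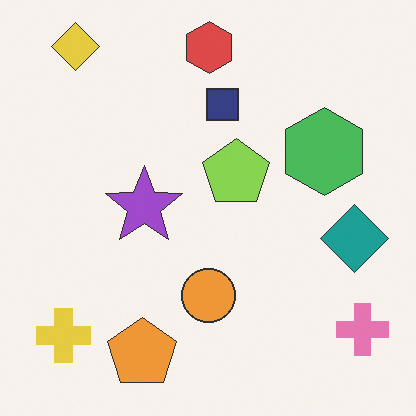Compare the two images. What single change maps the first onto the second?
It was given slightly reduced contrast.

Tones are pushed toward mid-grey across the whole image — a global contrast change.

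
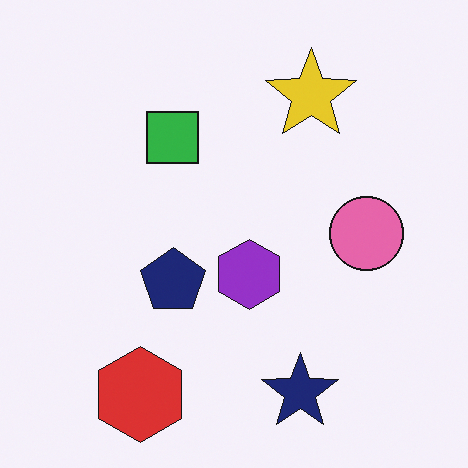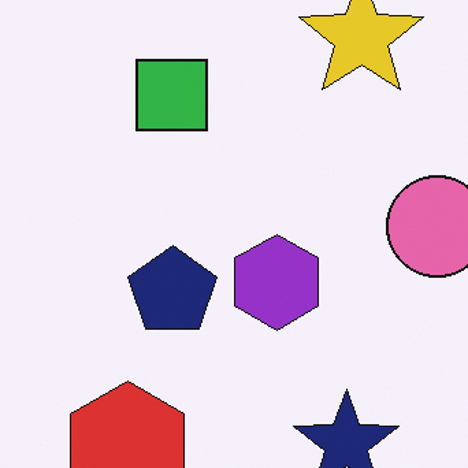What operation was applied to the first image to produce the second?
The transformation is: cropped slightly and scaled back up.

The visible shapes are larger and the field of view is narrower; shapes near the original edges may be partly or wholly outside the frame — a crop-and-rescale.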